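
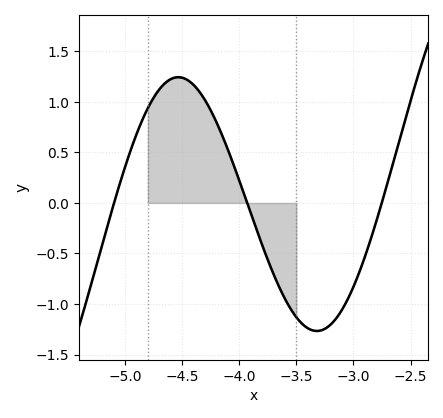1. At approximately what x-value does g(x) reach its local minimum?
-3.3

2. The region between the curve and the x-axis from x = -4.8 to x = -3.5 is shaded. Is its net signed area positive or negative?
positive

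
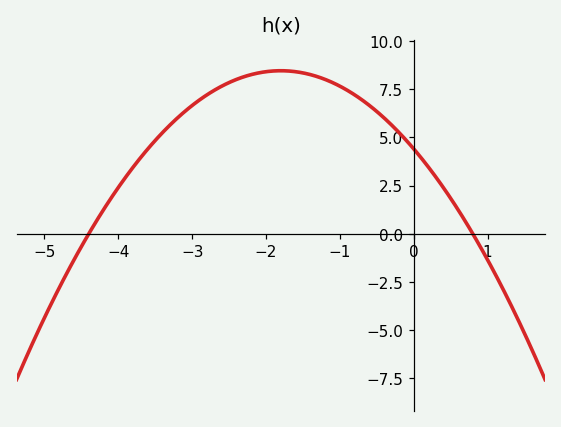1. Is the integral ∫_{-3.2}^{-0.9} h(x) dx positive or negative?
positive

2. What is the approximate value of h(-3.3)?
5.6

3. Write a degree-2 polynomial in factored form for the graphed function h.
y = -1.25(x + 4.4)(x - 0.8)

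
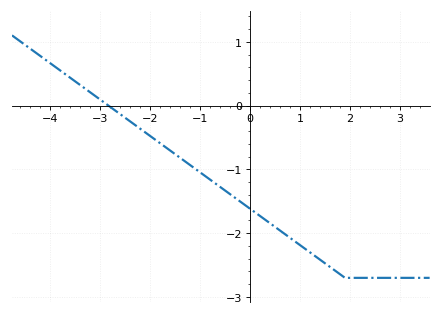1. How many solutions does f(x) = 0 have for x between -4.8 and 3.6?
1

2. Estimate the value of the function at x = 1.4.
-2.4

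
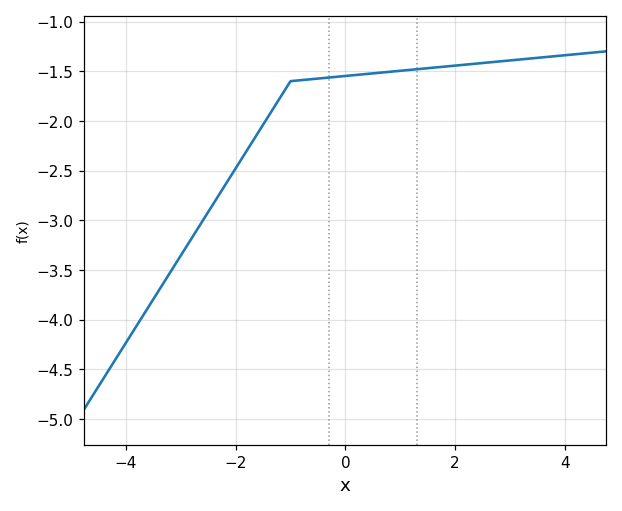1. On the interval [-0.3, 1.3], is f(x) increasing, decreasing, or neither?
increasing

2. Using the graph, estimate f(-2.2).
-2.65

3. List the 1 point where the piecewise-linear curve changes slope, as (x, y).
(-1, -1.6)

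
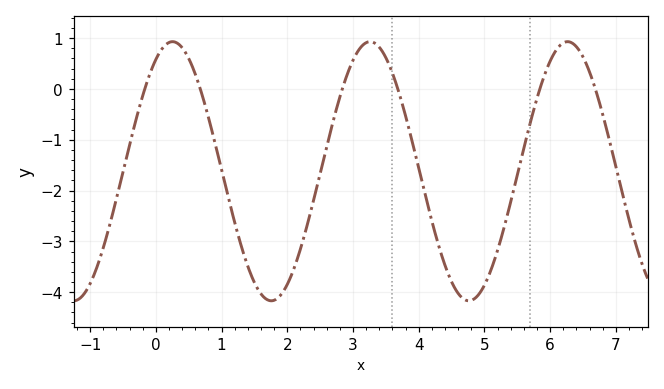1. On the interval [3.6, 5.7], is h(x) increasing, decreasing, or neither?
neither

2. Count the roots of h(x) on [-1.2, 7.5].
6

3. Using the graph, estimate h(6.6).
0.333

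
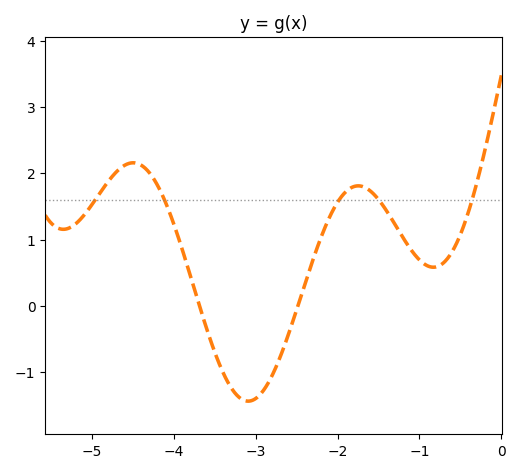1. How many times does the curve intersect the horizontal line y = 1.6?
5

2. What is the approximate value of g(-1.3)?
1.23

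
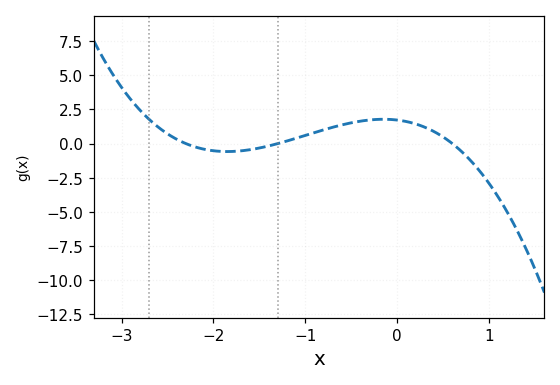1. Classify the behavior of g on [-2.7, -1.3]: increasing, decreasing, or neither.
neither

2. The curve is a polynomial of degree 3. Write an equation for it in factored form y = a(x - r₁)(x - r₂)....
y = -0.96(x + 2.3)(x + 1.3)(x - 0.6)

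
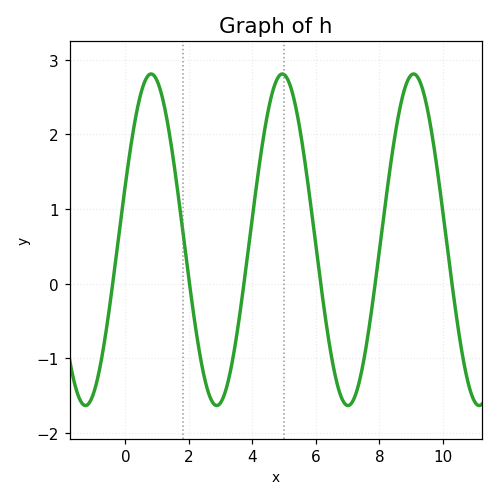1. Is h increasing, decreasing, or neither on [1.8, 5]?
neither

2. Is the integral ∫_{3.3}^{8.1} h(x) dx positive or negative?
positive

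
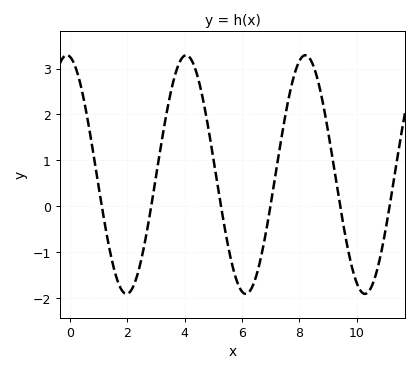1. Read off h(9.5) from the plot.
-0.271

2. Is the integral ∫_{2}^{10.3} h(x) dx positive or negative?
positive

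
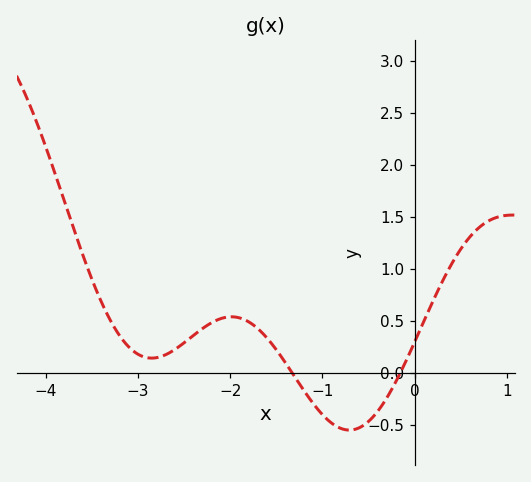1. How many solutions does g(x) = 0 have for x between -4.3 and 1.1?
2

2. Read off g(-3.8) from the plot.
1.65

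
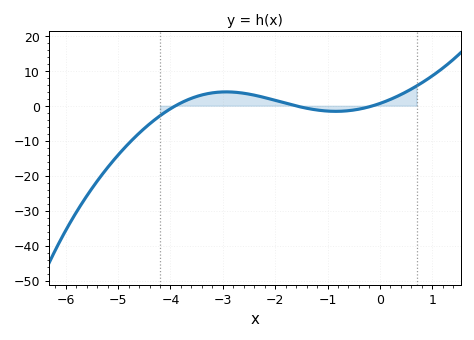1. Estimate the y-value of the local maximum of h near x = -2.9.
4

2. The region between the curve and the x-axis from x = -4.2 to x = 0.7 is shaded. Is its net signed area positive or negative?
positive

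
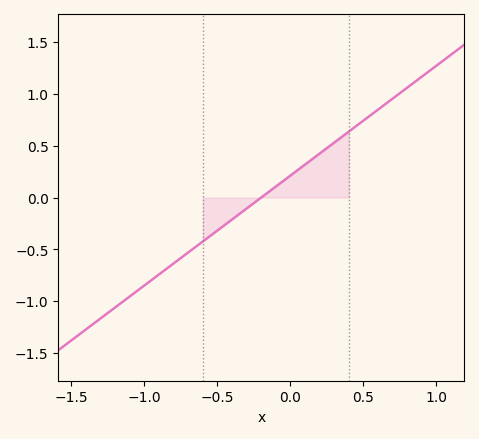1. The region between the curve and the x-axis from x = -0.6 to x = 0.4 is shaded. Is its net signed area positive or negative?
positive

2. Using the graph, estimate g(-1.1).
-0.95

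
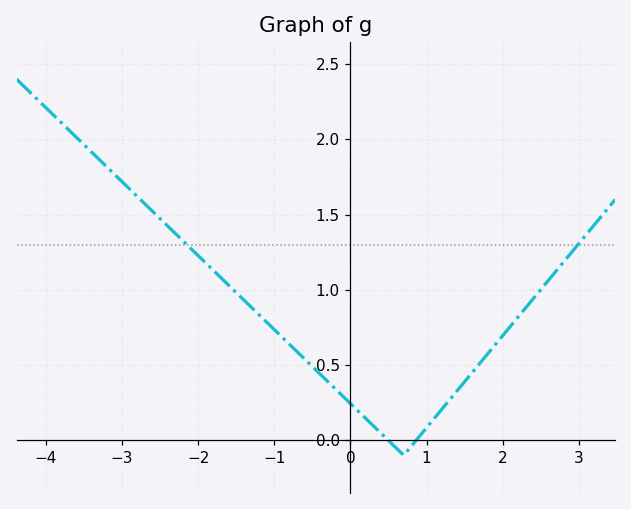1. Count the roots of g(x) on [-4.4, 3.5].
2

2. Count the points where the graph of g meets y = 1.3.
2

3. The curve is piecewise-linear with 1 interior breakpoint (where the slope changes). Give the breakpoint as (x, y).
(0.7, -0.1)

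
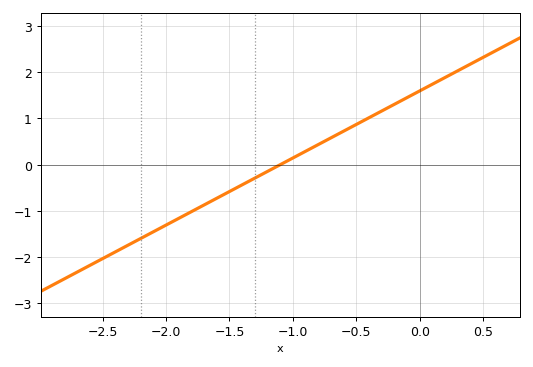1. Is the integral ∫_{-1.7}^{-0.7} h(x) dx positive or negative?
negative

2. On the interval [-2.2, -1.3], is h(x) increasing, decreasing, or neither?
increasing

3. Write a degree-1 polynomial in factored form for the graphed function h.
y = 1.45(x + 1.1)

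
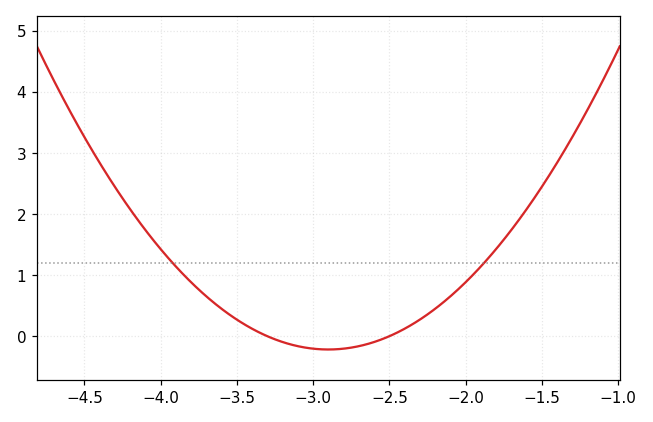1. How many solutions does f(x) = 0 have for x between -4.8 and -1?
2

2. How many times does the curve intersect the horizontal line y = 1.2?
2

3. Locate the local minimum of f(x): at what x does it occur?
-2.9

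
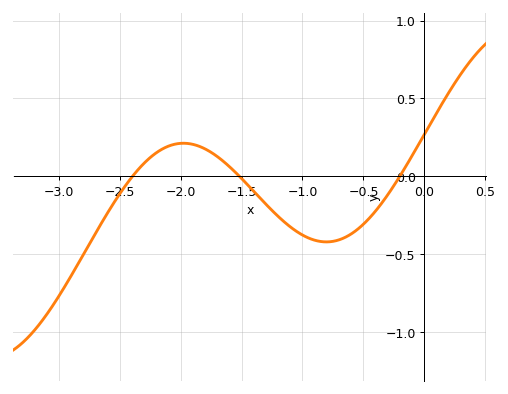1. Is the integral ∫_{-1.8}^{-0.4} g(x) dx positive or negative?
negative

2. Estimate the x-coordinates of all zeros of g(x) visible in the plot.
-2.39, -1.52, -0.202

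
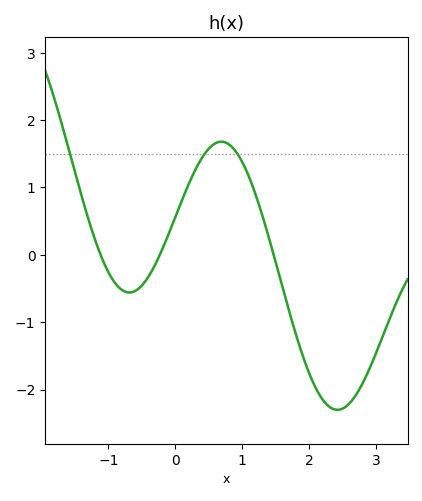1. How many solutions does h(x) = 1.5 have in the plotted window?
3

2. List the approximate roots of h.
-1.12, -0.231, 1.47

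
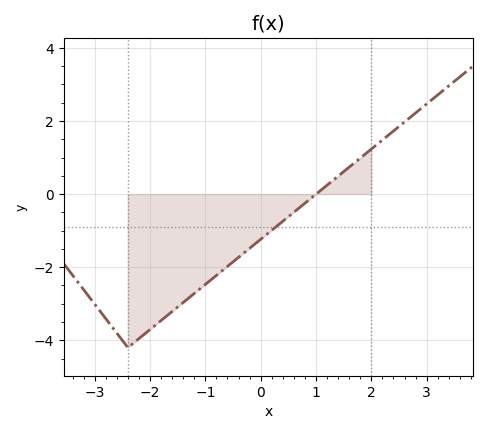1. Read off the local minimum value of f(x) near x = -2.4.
-4.2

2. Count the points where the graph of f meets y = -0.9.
1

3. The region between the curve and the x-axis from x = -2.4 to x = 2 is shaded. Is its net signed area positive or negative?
negative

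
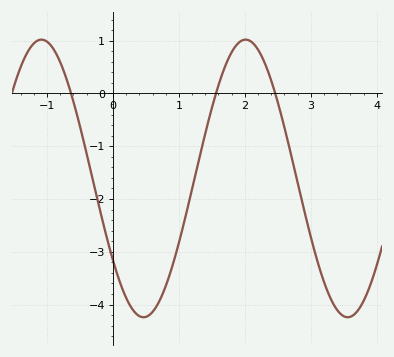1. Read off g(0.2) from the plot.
-3.9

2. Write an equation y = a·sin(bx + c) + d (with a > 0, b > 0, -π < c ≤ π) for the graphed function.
y = 2.63sin(2x - 2.5) - 1.61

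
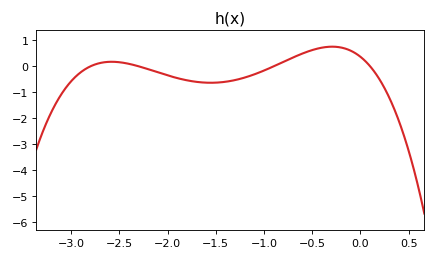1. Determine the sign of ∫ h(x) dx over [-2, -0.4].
negative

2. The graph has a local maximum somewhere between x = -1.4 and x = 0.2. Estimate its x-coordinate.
-0.294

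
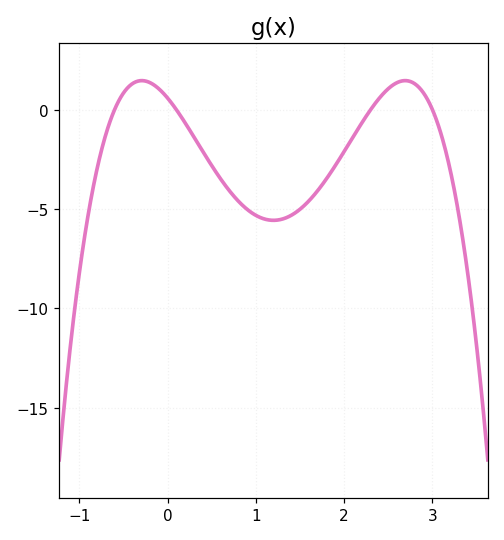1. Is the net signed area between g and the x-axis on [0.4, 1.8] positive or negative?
negative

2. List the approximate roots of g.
-0.6, 0.1, 2.3, 3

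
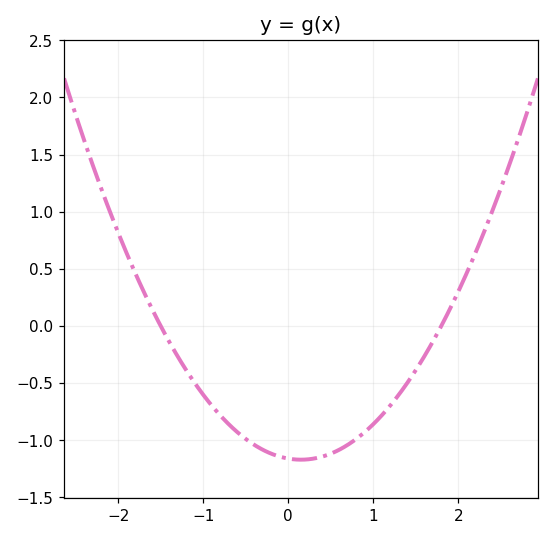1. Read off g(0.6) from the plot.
-1.08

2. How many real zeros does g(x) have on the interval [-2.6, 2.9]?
2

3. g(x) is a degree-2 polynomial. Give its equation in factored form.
y = 0.43(x + 1.5)(x - 1.8)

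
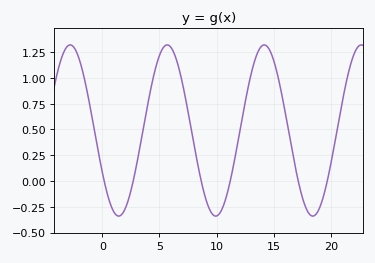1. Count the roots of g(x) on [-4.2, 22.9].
6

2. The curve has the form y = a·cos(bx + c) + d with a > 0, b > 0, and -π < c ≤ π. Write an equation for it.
y = 0.83cos(0.74x + 2.1) + 0.49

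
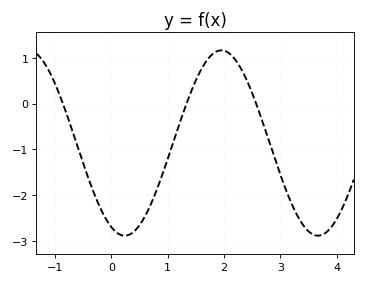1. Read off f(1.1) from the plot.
-0.8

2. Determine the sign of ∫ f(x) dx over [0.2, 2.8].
negative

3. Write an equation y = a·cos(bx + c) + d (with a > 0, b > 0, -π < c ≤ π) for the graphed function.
y = 2.02cos(1.8x + 2.7) - 0.86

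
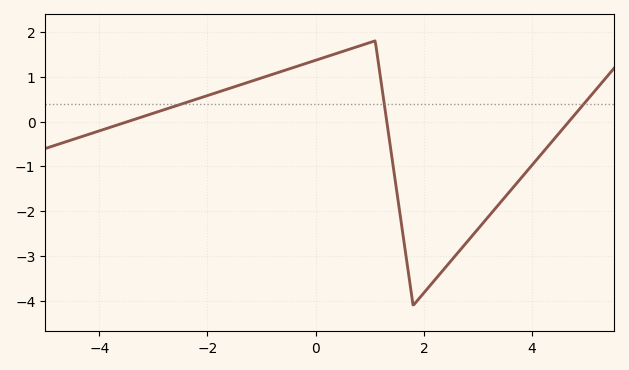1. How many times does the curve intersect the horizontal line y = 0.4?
3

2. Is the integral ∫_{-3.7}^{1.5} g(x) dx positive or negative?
positive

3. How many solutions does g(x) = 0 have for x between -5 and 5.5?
3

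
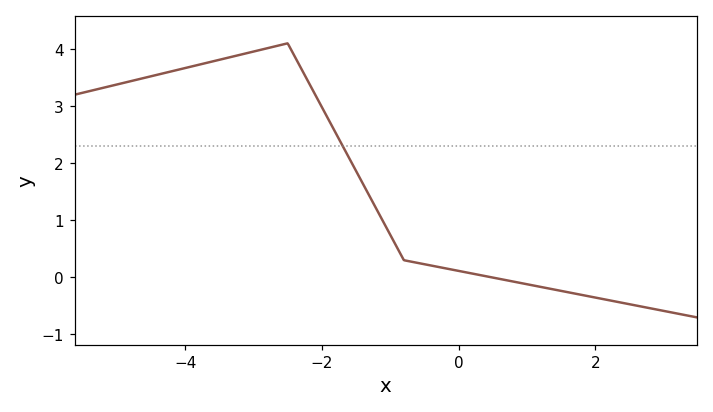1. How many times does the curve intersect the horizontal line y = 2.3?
1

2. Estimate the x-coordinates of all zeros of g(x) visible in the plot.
0.485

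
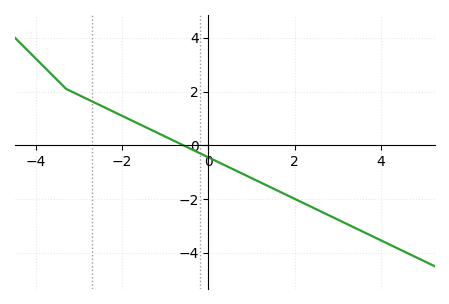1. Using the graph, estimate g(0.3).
-0.68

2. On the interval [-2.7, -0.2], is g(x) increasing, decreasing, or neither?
decreasing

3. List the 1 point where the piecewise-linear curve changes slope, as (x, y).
(-3.3, 2.1)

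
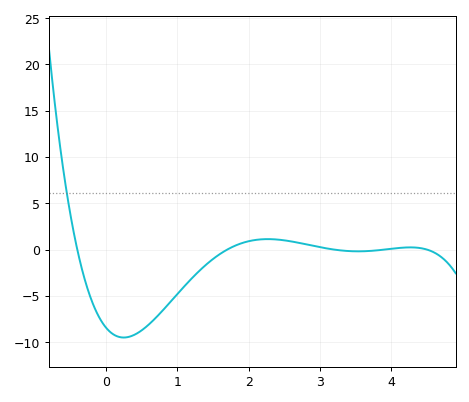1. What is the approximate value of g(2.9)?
0.418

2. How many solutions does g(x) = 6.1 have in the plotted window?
1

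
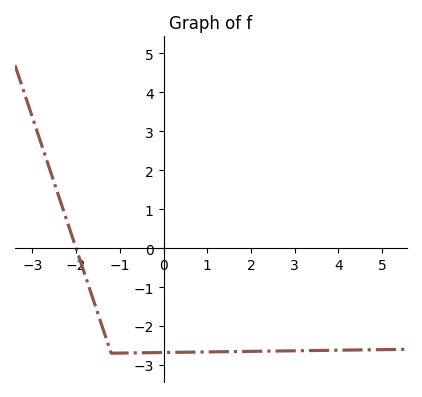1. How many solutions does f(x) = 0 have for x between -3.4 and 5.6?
1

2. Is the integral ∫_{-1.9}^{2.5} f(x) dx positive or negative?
negative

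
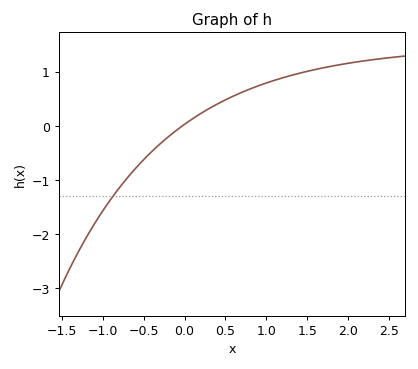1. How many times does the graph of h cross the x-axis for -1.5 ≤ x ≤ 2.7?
1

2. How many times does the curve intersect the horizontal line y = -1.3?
1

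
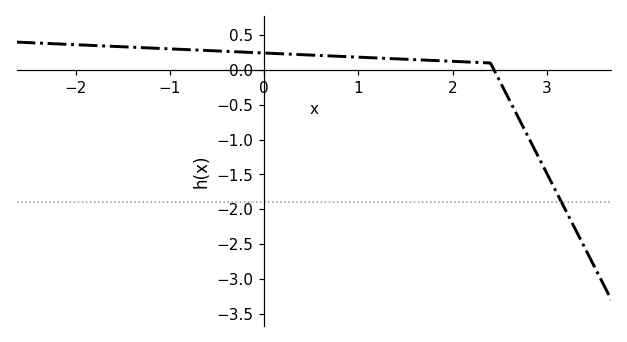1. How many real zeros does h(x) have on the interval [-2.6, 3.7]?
1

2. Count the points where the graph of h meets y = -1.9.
1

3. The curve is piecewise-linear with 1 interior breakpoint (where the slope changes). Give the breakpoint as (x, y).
(2.4, 0.1)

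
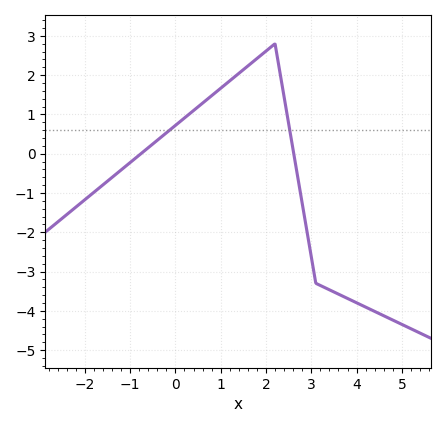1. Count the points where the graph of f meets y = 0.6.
2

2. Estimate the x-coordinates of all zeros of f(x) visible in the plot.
-0.761, 2.61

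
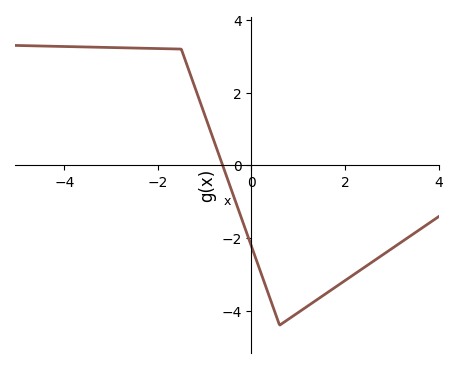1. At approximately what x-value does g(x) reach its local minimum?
0.6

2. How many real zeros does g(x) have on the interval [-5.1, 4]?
1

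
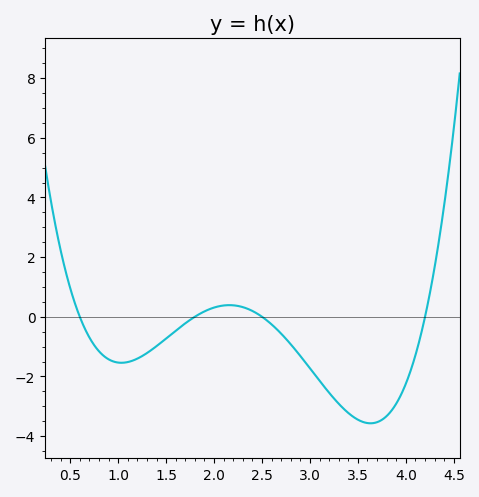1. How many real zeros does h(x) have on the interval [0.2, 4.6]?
4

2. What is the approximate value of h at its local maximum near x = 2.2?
0.39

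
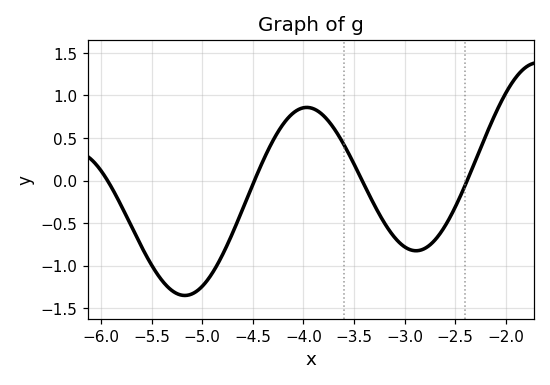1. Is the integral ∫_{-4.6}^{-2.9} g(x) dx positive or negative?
positive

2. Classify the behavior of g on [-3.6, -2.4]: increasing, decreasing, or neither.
neither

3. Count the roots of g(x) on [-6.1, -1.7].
4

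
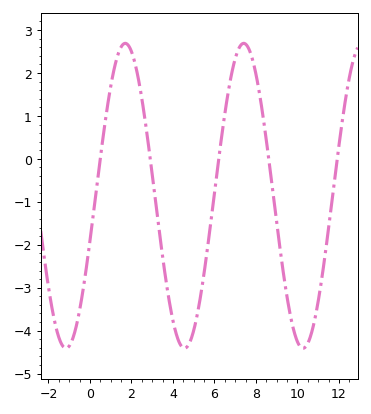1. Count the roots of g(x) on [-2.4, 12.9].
5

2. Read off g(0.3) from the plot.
-0.754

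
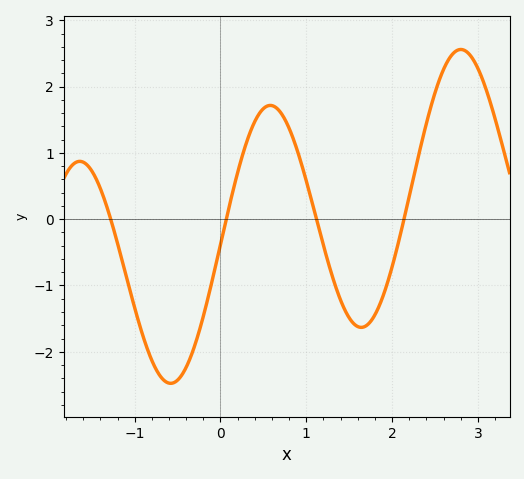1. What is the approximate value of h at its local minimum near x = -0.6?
-2.48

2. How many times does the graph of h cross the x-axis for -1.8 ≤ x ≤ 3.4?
4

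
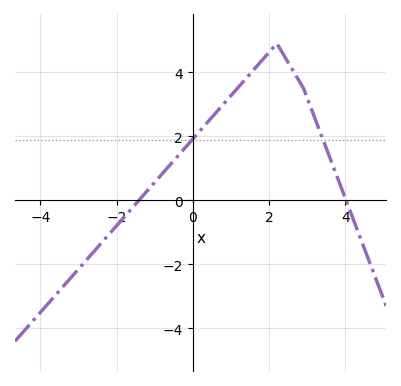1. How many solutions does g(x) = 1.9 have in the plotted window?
2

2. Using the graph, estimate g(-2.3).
-1.19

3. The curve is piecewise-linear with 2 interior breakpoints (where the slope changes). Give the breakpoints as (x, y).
(2.2, 4.9); (2.9, 3.5)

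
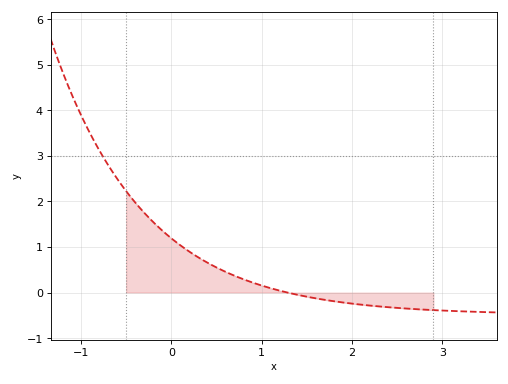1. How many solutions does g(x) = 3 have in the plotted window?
1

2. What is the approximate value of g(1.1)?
0.1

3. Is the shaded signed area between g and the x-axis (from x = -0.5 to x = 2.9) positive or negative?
positive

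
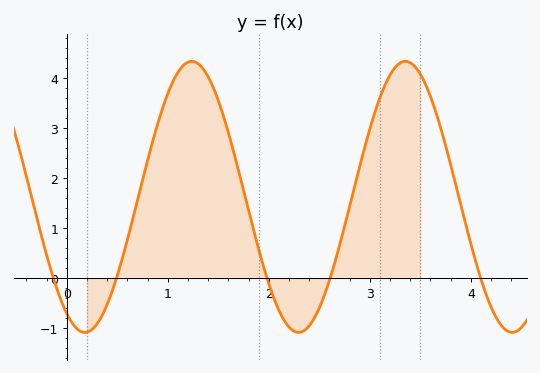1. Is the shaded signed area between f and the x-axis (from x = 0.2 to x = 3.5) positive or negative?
positive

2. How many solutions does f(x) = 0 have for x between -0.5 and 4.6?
5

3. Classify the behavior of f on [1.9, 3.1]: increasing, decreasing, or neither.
neither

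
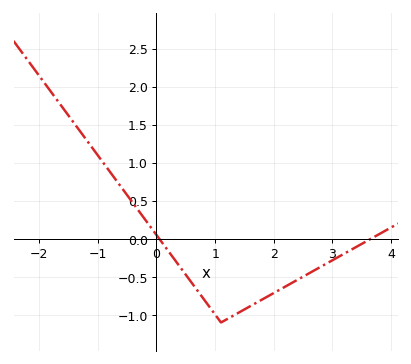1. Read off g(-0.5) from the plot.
0.574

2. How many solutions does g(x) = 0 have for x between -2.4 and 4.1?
2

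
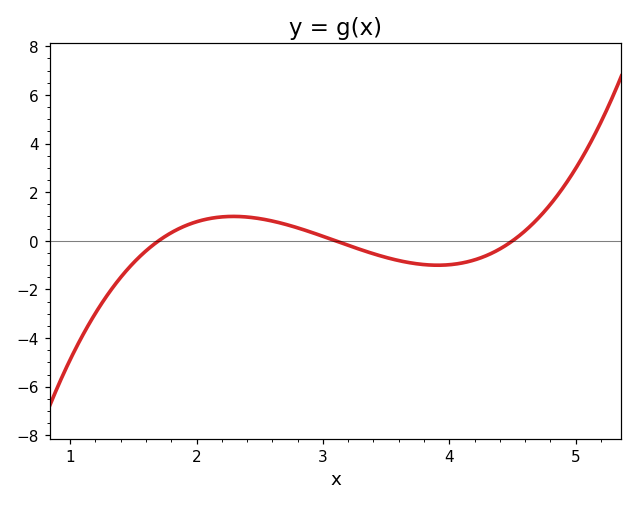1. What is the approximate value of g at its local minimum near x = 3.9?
-1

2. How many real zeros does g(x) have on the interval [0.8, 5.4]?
3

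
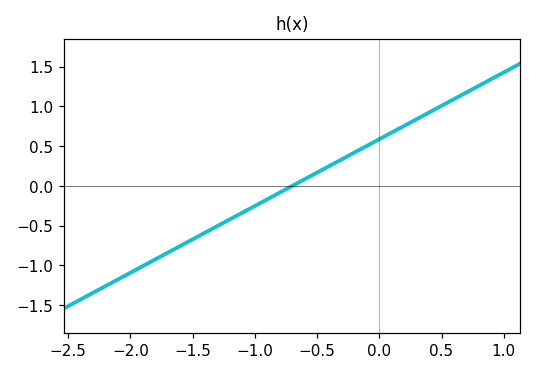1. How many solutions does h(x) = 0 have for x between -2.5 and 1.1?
1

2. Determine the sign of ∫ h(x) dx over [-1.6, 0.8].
positive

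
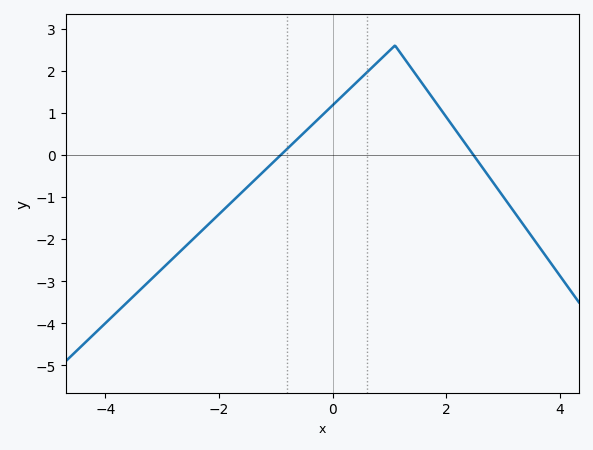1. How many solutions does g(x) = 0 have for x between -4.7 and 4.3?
2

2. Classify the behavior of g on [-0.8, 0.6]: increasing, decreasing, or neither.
increasing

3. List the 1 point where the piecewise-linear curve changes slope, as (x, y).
(1.1, 2.6)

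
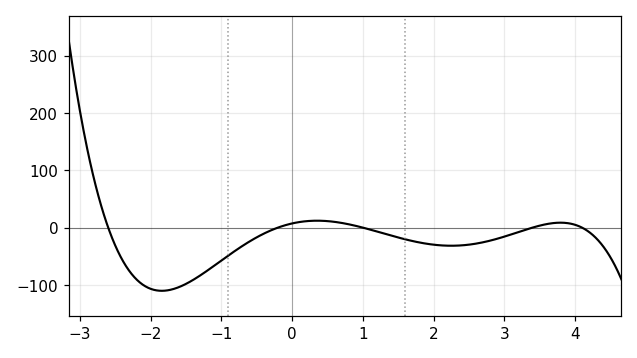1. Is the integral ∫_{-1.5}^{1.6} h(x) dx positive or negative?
negative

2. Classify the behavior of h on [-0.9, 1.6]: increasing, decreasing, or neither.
neither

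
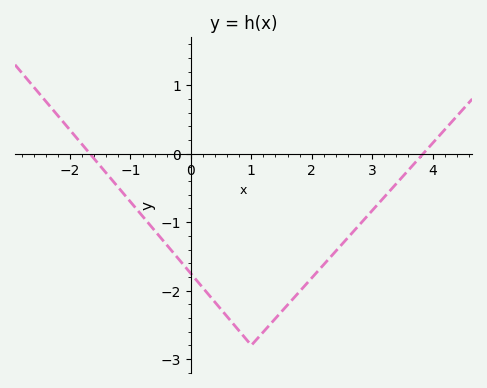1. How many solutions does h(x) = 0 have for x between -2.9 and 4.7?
2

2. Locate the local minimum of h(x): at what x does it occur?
1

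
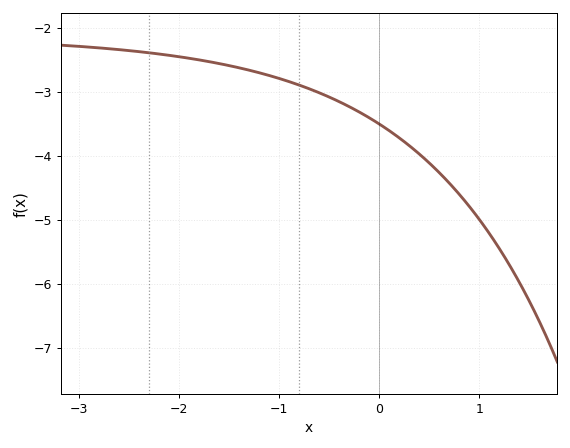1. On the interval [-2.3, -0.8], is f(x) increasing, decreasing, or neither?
decreasing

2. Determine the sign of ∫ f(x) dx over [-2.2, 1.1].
negative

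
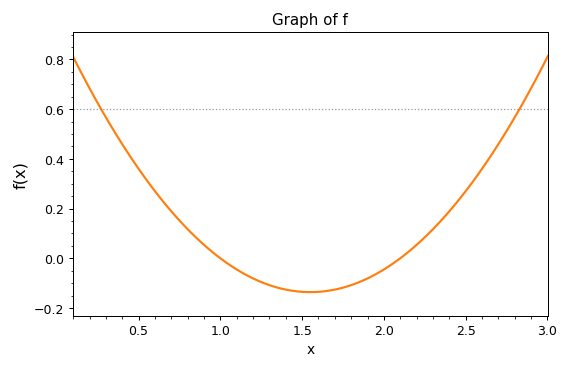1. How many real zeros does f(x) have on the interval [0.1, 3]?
2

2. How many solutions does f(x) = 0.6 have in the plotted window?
2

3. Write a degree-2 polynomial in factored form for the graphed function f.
y = 0.45(x - 1)(x - 2.1)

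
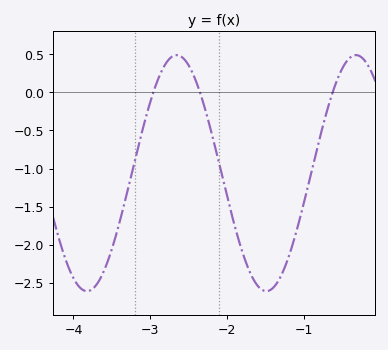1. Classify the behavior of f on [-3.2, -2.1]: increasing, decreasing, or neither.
neither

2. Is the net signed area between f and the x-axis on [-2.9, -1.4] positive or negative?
negative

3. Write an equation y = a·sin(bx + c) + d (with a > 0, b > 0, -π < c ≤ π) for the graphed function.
y = 1.55sin(2.69x + 2.43) - 1.06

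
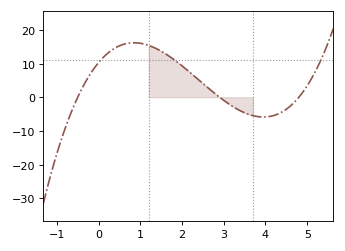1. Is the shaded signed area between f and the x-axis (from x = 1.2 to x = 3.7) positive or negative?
positive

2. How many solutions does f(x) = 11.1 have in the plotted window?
3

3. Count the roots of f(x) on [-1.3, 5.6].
3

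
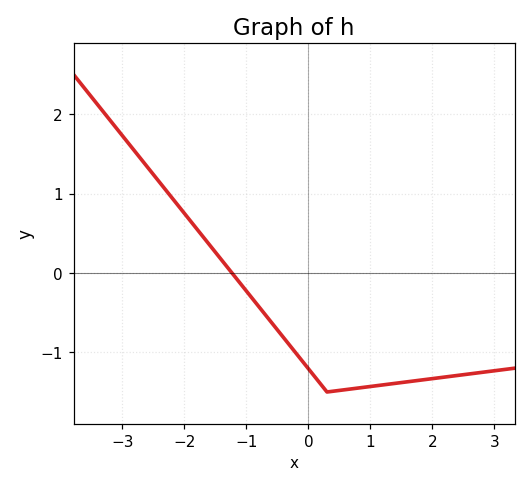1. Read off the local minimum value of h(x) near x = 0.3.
-1.5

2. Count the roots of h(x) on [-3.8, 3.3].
1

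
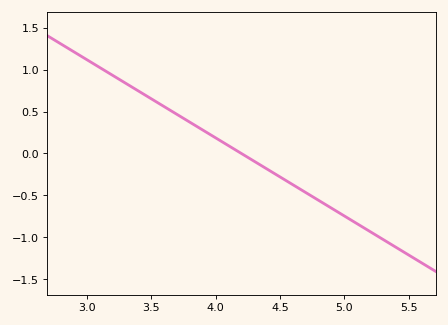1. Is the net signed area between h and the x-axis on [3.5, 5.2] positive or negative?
negative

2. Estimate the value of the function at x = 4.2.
0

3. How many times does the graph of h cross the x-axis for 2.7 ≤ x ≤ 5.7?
1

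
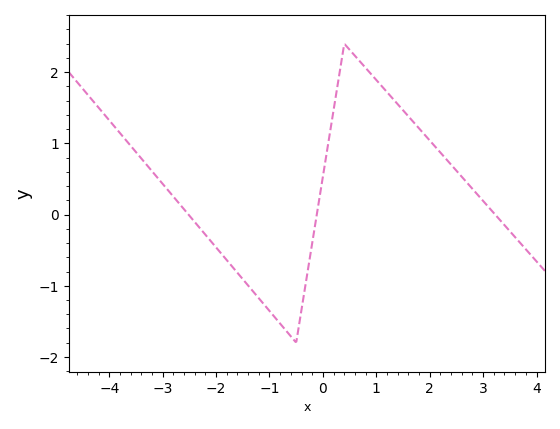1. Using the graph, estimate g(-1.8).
-0.6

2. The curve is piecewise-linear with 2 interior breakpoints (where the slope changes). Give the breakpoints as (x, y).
(-0.5, -1.8); (0.4, 2.4)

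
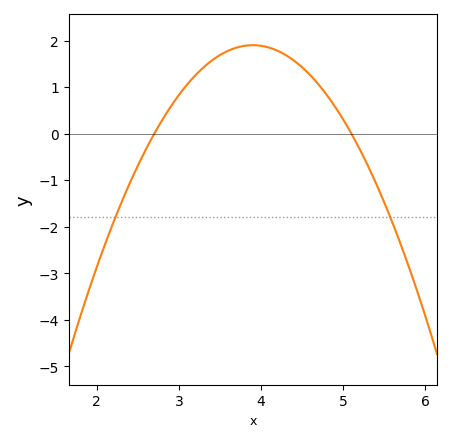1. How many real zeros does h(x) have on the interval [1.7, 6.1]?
2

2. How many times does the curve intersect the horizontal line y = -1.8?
2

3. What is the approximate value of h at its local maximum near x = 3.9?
1.9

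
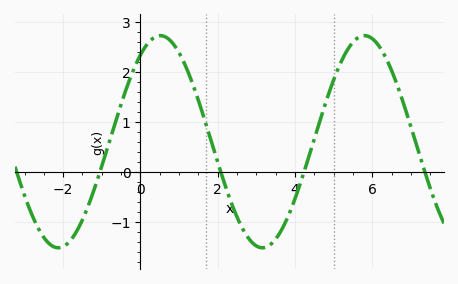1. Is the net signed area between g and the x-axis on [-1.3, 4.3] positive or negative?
positive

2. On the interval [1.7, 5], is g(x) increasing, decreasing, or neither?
neither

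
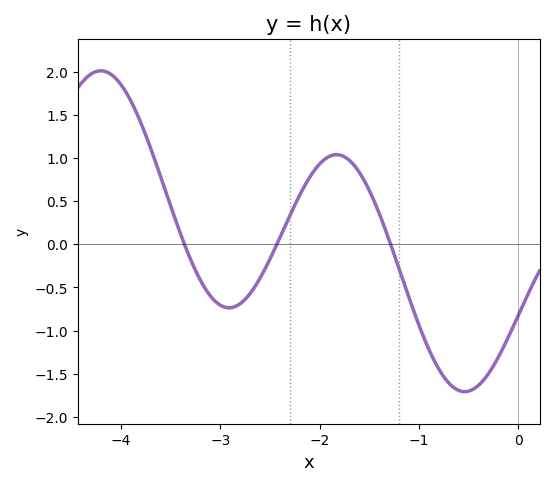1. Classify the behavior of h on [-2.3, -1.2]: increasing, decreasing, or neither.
neither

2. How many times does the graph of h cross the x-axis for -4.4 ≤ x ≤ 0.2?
3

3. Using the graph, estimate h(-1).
-0.95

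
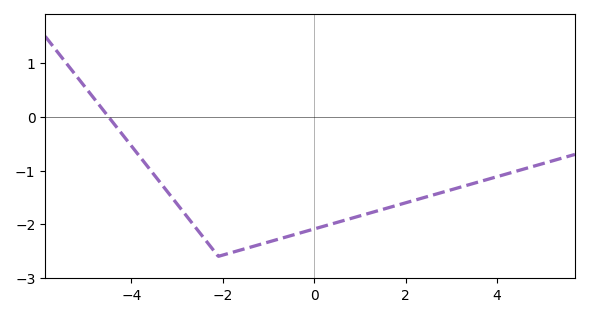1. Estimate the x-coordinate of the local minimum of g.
-2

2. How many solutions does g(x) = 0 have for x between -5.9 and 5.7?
1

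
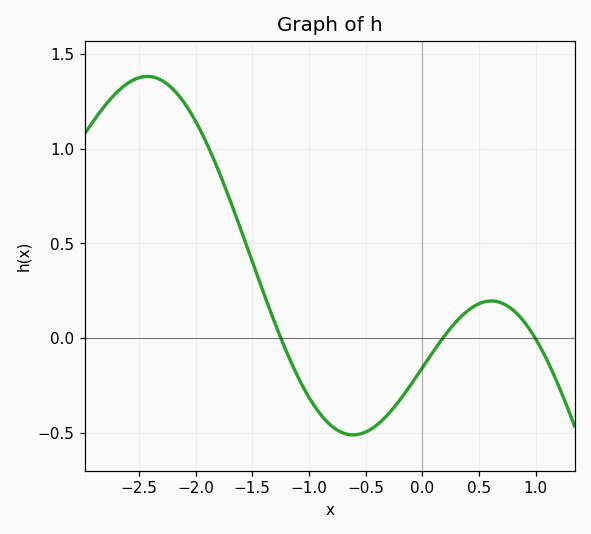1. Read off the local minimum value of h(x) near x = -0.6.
-0.5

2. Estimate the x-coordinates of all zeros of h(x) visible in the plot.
-1.2, 0.2, 1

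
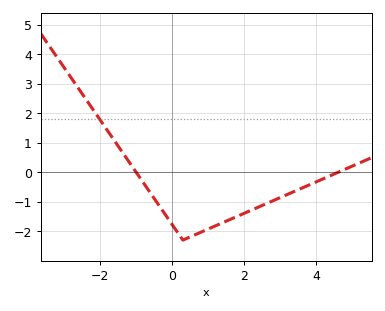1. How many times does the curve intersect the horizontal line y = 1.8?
1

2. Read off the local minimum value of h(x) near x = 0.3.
-2.3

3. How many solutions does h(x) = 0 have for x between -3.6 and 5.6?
2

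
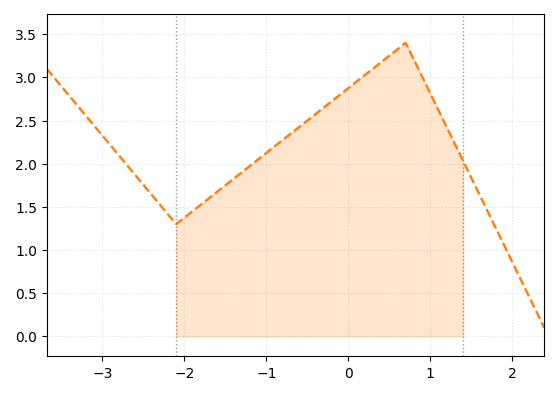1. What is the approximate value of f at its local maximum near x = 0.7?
3.4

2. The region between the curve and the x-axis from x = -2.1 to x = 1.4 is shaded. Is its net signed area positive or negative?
positive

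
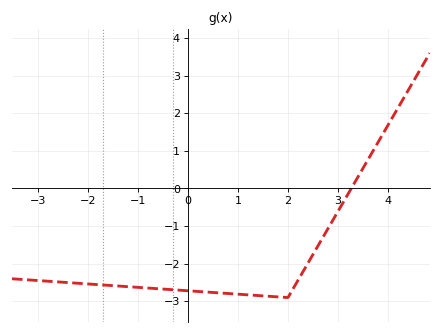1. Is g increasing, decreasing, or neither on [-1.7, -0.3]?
decreasing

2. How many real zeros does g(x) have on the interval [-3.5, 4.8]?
1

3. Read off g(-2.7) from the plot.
-2.47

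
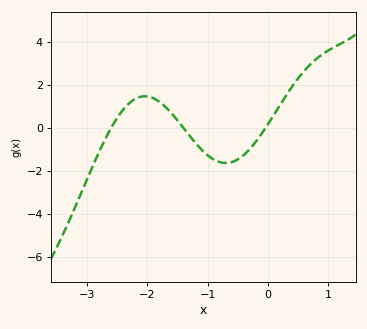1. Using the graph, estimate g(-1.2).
-0.8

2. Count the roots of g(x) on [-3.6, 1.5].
3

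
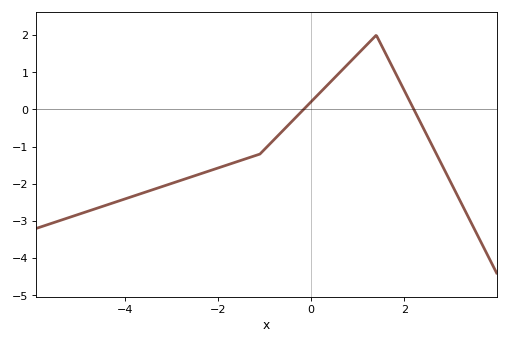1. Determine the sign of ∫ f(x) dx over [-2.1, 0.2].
negative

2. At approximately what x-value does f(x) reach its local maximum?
1.4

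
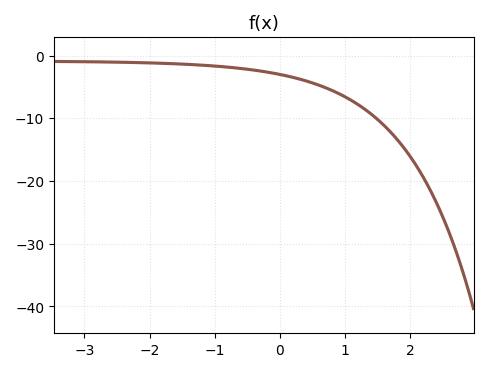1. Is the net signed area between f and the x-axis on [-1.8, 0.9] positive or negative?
negative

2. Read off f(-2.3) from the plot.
-1.07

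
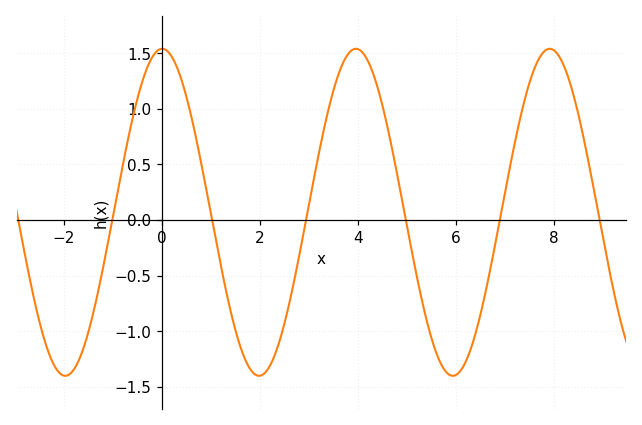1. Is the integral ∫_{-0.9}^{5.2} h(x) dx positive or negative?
positive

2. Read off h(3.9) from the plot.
1.55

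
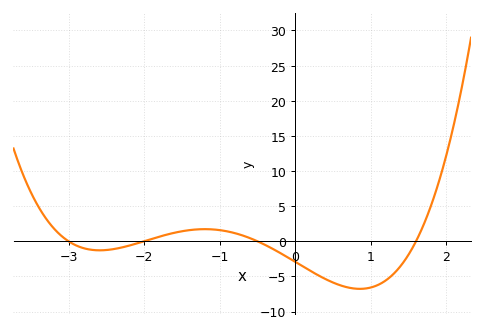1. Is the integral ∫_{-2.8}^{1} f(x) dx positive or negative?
negative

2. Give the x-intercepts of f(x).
-3, -2, -0.5, 1.6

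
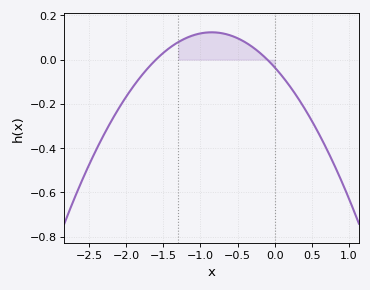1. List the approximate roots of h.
-1.6, -0.1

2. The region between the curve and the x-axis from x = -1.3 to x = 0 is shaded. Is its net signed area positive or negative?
positive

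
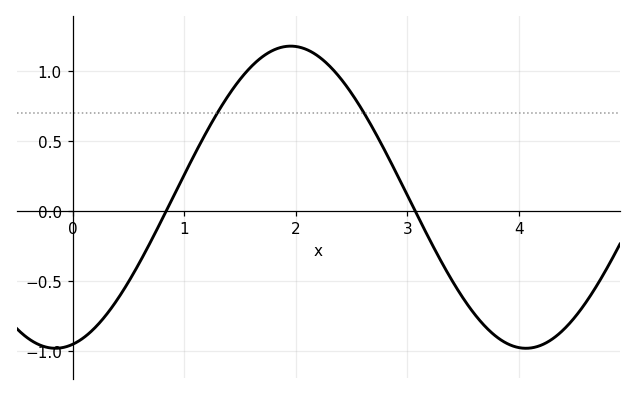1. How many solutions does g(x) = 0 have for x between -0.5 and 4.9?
2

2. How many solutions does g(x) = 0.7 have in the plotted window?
2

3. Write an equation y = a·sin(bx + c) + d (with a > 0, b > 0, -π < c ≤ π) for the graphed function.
y = 1.08sin(1.49x - 1.34) + 0.1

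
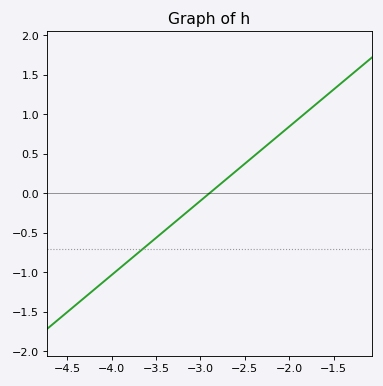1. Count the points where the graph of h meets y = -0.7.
1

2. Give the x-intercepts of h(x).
-2.9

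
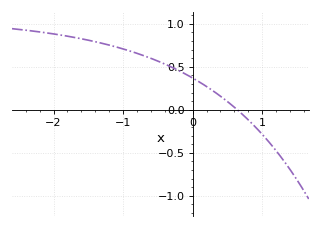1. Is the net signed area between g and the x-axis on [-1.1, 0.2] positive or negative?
positive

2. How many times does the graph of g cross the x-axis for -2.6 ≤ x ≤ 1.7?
1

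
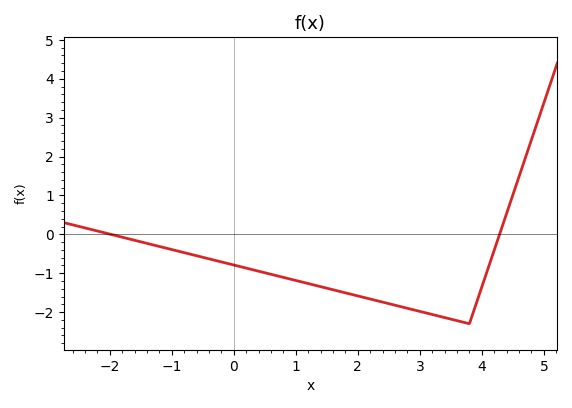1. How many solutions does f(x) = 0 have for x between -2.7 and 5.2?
2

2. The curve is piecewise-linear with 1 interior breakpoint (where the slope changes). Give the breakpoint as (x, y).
(3.8, -2.3)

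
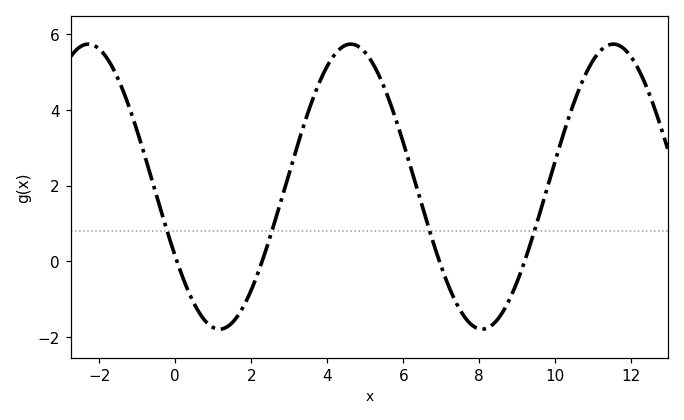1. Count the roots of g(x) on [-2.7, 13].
4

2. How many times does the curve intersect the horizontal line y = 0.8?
4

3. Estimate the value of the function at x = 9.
-0.6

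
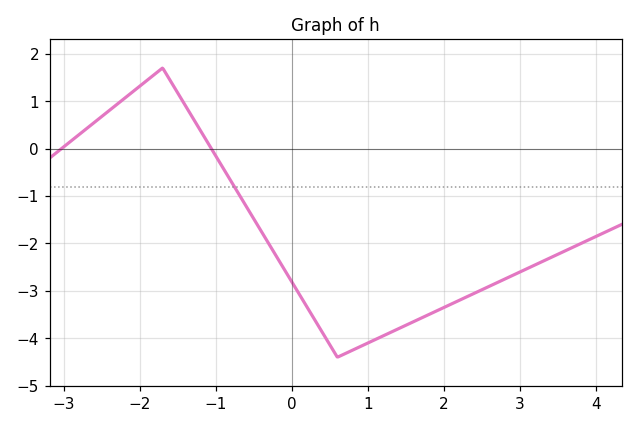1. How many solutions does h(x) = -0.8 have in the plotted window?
1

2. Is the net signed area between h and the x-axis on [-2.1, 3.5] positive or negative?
negative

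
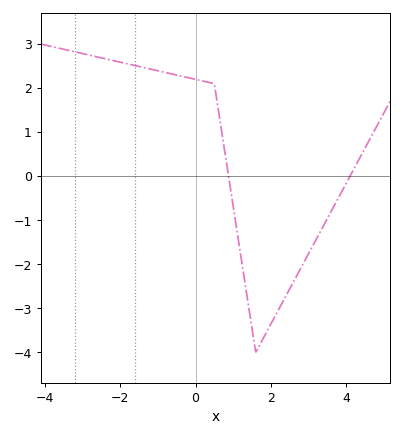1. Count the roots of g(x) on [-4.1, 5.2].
2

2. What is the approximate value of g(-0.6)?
2.31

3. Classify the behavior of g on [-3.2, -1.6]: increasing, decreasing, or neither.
decreasing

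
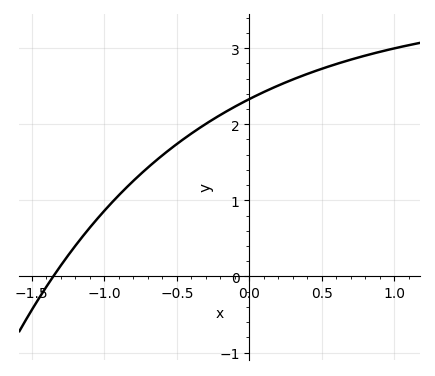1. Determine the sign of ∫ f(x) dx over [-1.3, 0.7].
positive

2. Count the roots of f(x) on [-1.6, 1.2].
1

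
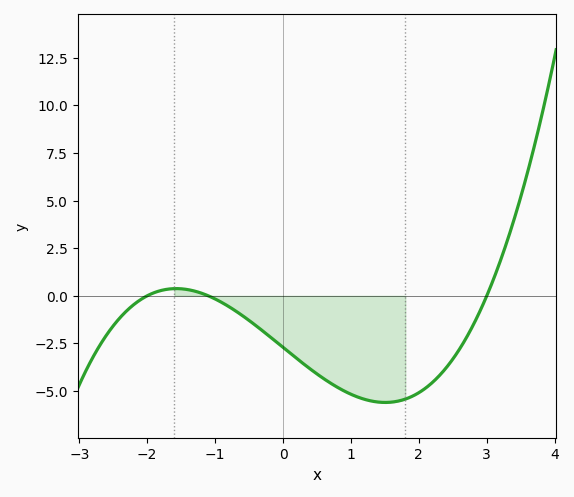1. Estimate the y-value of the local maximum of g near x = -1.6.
0.5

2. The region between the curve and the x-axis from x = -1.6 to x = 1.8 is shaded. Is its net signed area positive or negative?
negative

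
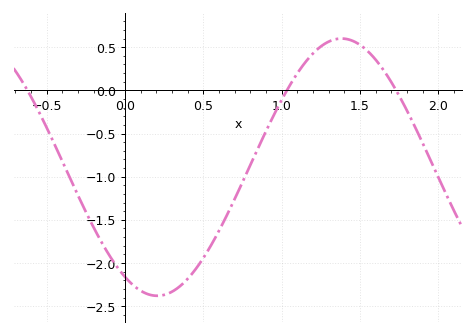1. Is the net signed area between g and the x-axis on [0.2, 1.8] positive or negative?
negative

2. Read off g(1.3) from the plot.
0.564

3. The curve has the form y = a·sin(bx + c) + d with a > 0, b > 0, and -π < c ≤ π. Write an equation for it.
y = 1.49sin(2.67x - 2.12) - 0.89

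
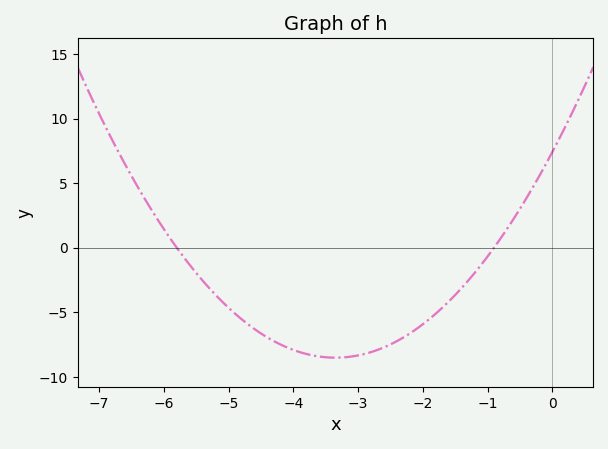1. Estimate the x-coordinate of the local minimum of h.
-3.35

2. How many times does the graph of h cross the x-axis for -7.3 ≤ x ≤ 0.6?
2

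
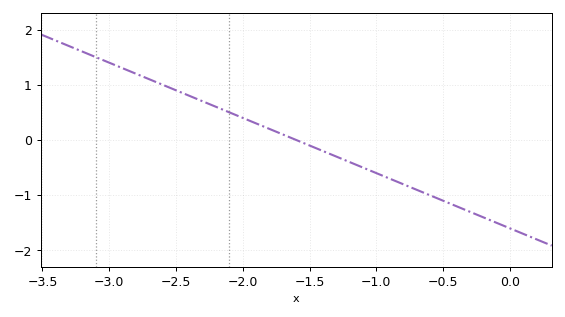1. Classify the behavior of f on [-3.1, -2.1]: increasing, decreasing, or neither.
decreasing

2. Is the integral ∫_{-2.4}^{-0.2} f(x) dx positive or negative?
negative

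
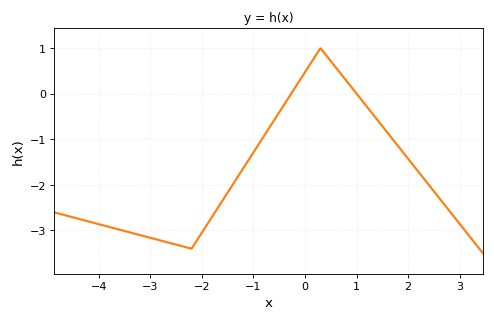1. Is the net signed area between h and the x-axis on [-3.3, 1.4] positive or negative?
negative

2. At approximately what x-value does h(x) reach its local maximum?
0.4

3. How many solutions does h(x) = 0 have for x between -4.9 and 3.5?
2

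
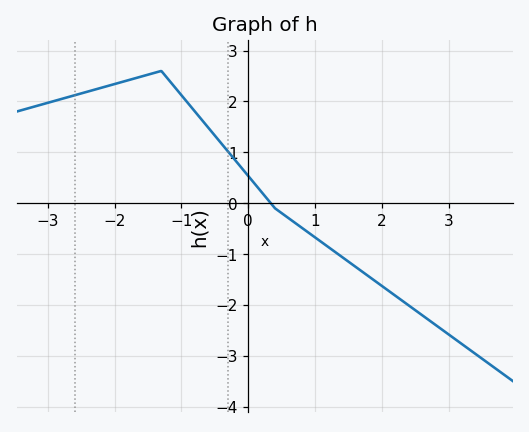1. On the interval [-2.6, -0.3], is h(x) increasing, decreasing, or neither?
neither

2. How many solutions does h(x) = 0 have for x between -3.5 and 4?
1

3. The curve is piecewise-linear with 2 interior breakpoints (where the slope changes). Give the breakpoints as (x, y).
(-1.3, 2.6); (0.4, -0.1)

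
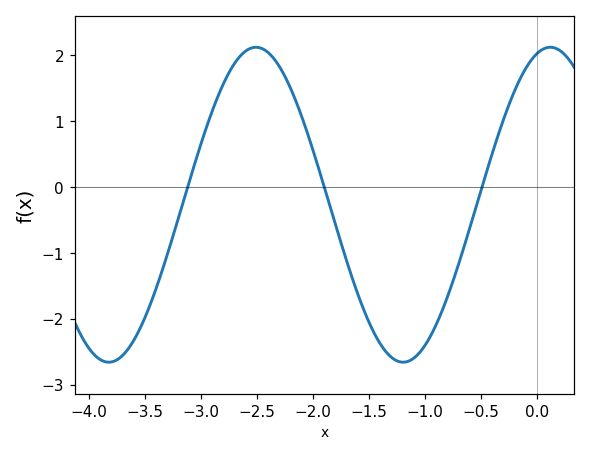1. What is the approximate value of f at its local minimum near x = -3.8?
-2.7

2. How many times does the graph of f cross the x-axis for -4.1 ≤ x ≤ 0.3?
3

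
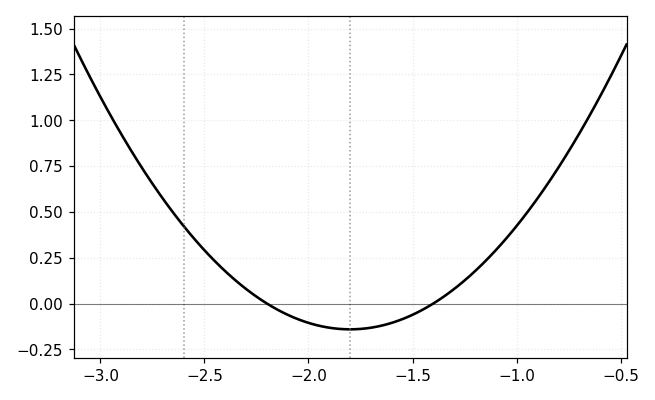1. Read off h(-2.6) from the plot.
0.42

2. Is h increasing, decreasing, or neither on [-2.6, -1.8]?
decreasing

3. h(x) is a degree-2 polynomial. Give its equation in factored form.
y = 0.88(x + 2.2)(x + 1.4)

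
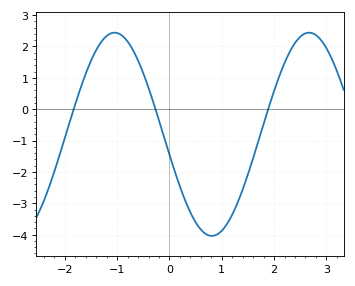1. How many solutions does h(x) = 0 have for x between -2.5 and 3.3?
3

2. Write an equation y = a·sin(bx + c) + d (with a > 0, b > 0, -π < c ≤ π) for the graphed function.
y = 3.24sin(1.7x - 2.9) - 0.8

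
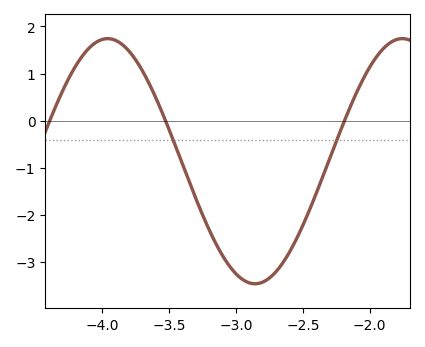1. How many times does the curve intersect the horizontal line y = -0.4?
2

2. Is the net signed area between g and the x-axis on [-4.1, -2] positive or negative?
negative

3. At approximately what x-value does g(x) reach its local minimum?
-2.86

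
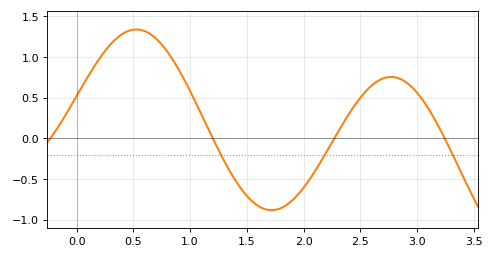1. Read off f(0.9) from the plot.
0.845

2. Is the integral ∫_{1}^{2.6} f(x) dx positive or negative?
negative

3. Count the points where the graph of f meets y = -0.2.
3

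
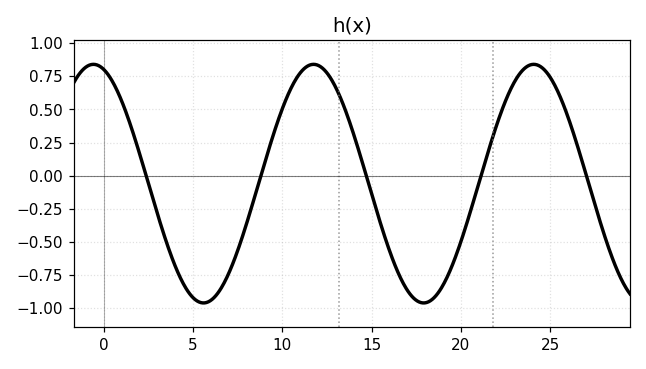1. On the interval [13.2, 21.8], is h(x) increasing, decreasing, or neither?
neither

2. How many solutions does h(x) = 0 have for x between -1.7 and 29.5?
5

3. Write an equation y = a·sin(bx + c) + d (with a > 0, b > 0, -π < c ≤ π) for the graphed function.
y = 0.9sin(0.51x + 1.9) - 0.06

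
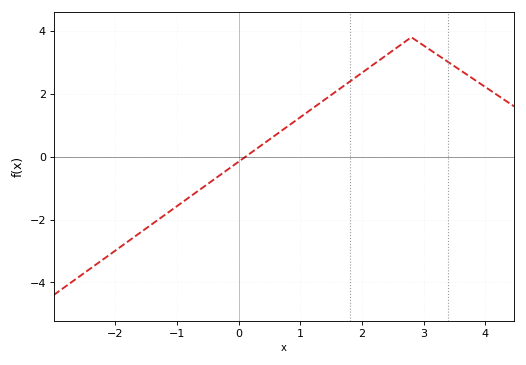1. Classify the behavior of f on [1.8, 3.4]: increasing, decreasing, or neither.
neither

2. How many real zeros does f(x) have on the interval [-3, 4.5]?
1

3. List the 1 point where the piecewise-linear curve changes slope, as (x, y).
(2.8, 3.8)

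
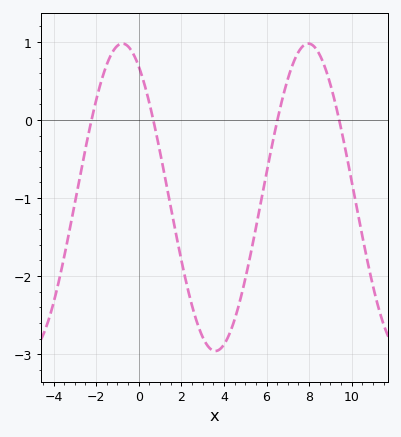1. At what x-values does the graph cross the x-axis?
-2.22, 0.684, 6.51, 9.41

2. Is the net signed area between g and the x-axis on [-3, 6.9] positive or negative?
negative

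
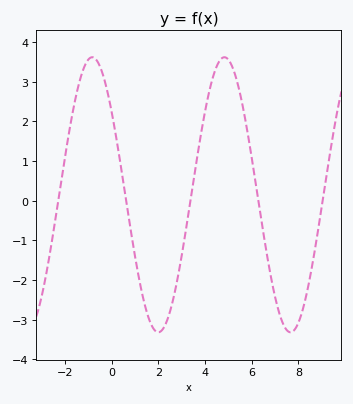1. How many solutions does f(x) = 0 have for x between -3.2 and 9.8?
5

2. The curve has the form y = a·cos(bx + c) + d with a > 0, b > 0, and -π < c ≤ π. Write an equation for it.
y = 3.47cos(1.11x + 0.92) + 0.15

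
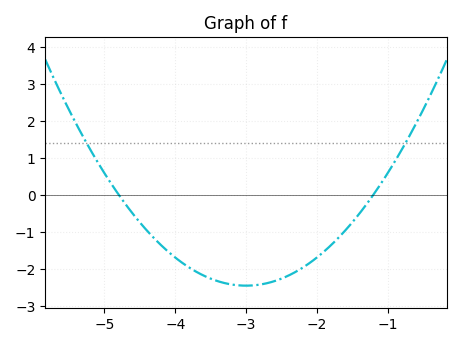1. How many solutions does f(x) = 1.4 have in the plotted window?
2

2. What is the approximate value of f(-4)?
-1.7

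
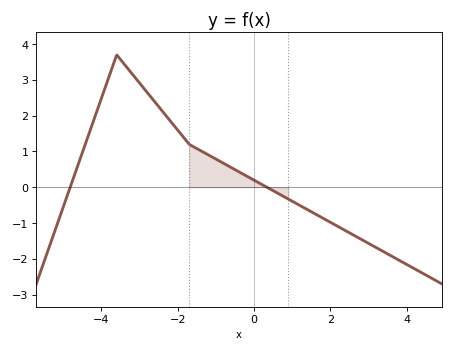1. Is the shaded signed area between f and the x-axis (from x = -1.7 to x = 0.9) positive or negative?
positive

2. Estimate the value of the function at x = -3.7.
3.4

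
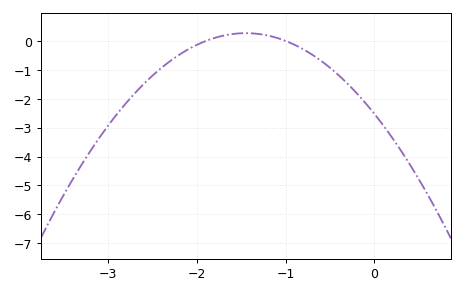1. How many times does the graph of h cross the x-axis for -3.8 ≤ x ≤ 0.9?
2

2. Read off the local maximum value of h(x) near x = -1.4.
0.269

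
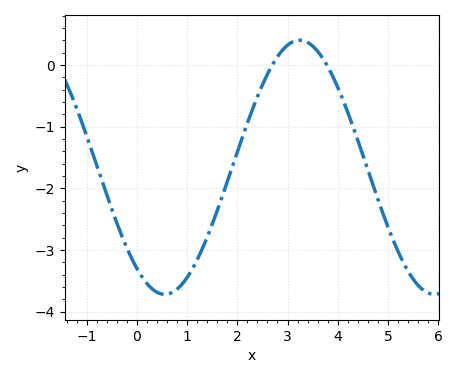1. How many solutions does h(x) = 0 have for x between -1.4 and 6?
2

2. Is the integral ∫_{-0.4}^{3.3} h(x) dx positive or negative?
negative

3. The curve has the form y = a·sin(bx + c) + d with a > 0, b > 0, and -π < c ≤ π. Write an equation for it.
y = 2.06sin(1.2x - 2.2) - 1.66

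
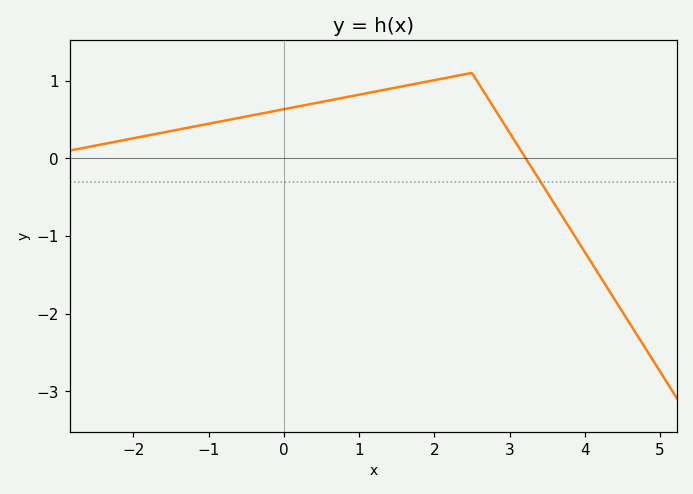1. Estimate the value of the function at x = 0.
0.632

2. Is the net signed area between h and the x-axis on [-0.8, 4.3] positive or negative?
positive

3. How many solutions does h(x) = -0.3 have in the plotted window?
1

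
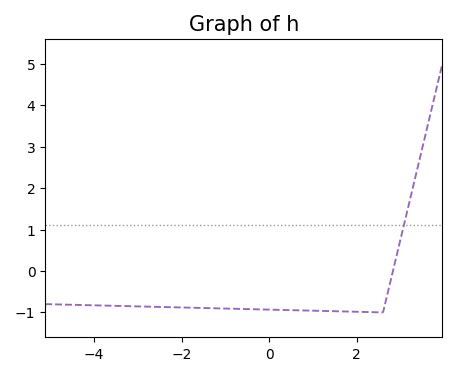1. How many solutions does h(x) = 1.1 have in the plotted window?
1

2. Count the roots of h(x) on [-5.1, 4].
1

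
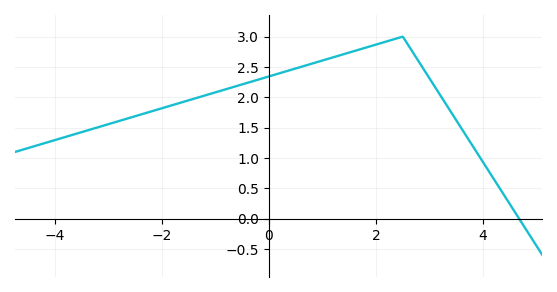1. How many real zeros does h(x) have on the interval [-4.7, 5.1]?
1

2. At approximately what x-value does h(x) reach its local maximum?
2.4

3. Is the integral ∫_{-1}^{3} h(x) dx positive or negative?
positive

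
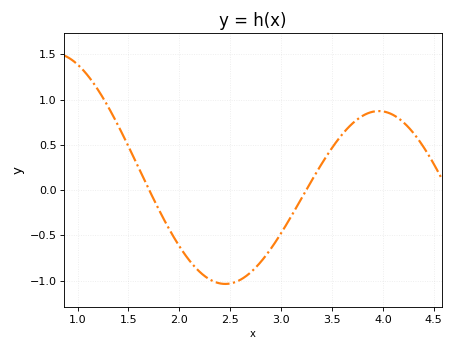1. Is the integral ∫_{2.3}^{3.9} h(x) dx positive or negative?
negative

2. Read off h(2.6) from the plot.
-0.989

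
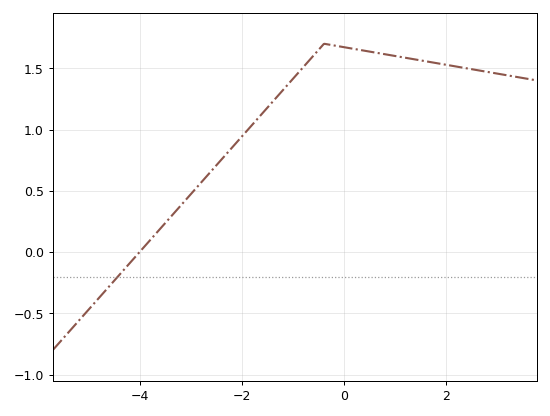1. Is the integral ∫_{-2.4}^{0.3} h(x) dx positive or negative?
positive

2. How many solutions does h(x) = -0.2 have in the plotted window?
1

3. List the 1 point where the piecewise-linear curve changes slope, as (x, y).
(-0.4, 1.7)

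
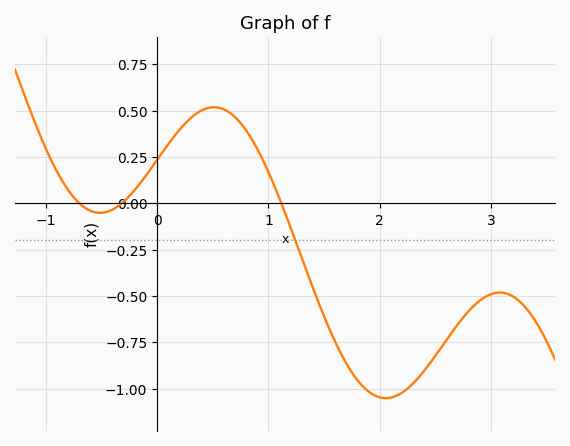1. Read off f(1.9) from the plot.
-1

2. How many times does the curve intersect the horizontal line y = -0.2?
1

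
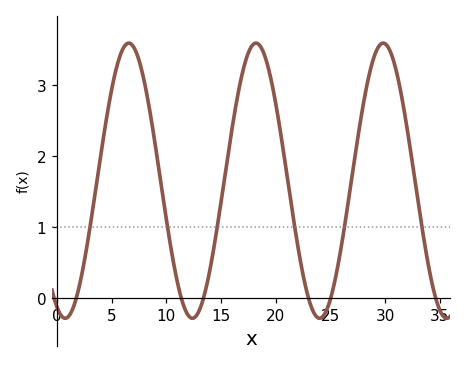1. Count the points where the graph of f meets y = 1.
6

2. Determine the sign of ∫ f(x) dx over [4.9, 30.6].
positive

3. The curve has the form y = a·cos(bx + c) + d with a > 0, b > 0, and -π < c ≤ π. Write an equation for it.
y = 1.94cos(0.54x + 2.74) + 1.65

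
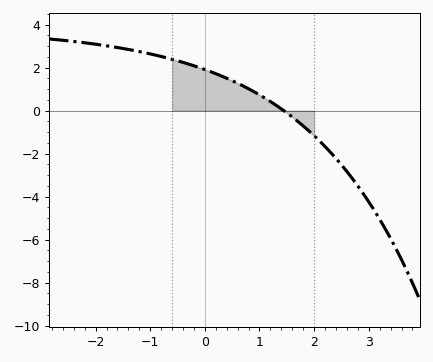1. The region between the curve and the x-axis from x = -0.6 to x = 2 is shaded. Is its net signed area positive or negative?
positive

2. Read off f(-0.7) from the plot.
2.4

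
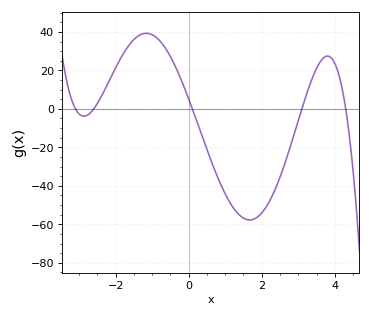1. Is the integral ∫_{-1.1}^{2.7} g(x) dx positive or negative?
negative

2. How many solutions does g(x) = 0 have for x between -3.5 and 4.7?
5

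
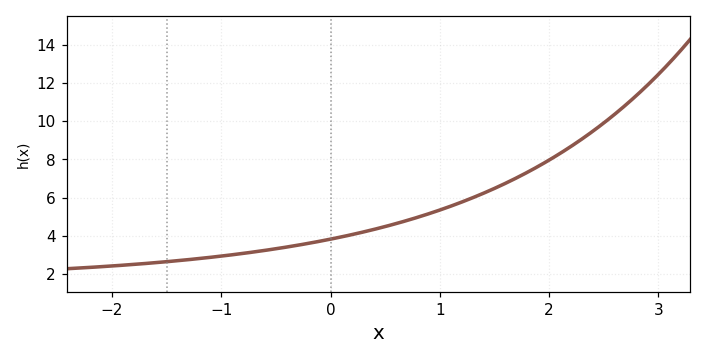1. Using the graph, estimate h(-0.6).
3.23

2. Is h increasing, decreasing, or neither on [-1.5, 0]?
increasing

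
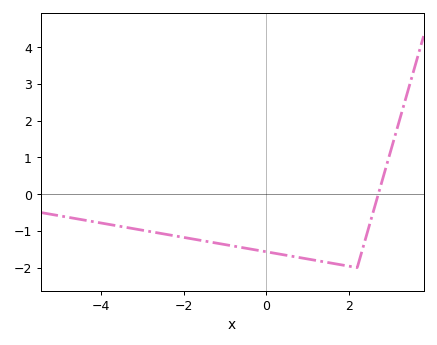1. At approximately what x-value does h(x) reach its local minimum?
2.2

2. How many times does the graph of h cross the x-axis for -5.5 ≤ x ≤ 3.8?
1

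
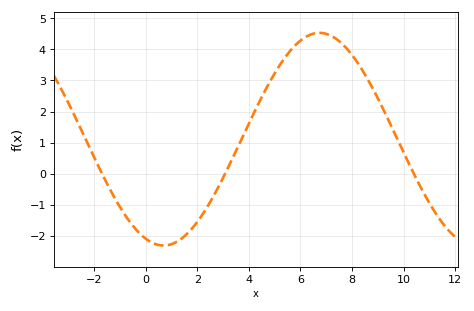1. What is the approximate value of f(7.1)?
4.5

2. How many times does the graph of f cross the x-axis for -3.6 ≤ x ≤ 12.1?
3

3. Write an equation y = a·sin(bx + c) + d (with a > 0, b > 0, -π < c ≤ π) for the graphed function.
y = 3.42sin(0.52x - 1.9) + 1.11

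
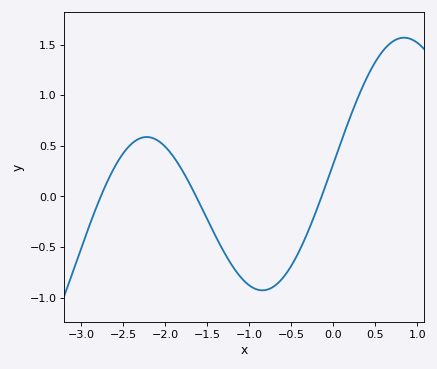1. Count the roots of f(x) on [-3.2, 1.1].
3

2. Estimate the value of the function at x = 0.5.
1.33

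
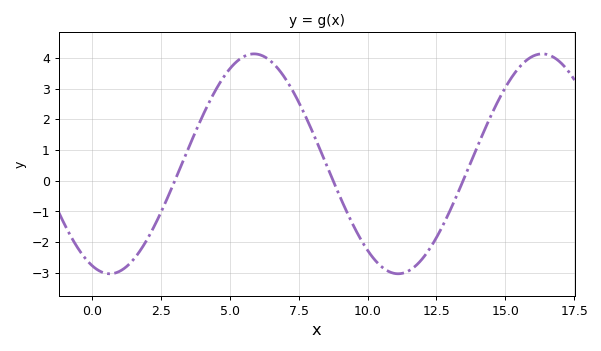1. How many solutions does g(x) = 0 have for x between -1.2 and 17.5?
3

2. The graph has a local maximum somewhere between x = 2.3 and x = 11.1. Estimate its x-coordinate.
6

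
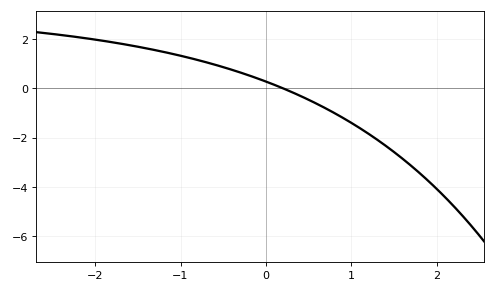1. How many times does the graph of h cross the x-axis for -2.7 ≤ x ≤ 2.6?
1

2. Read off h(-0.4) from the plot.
0.76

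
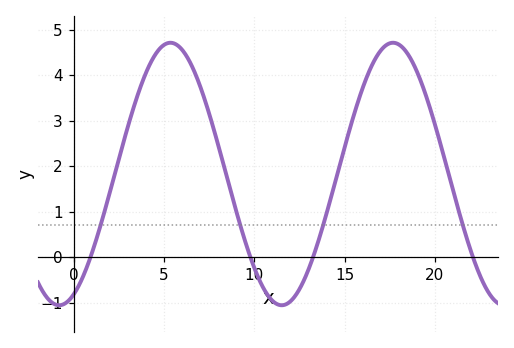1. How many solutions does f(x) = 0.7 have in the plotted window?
4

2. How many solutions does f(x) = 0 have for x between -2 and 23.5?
4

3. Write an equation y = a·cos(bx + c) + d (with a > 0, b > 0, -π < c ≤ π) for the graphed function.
y = 2.88cos(0.51x - 2.73) + 1.83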